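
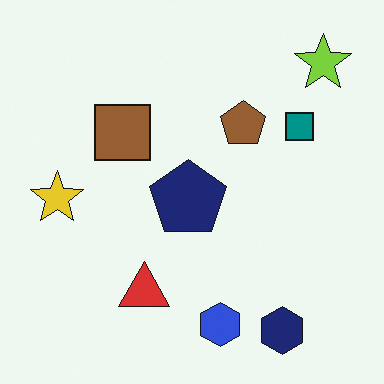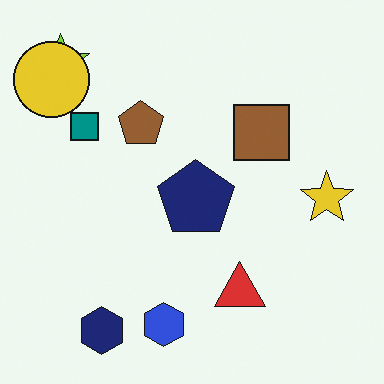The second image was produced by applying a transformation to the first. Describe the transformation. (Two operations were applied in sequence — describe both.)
Flipped horizontally (left ↔ right), then overlaid with an additional yellow circle.

The yellow star is in the left of the first image and the right of the second — shapes on opposite sides of the vertical midline have swapped in a mirror flip. A yellow circle appears in the second image that is absent from the first.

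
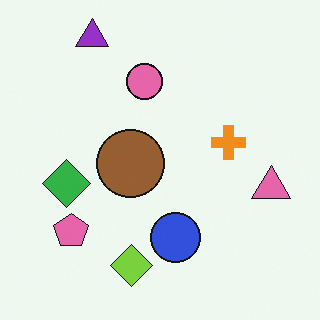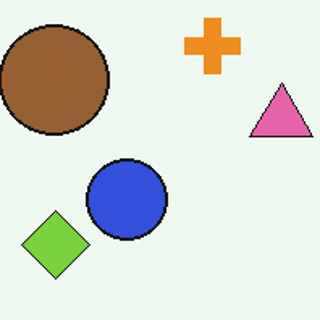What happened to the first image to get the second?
This is the original image cropped slightly and scaled back up.

The visible shapes are larger and the field of view is narrower; shapes near the original edges may be partly or wholly outside the frame — a crop-and-rescale.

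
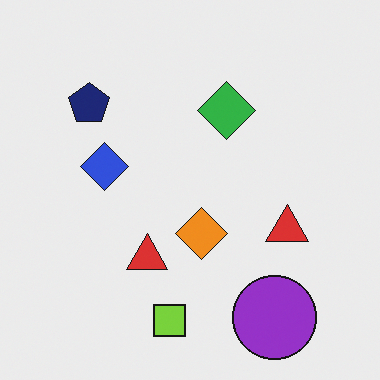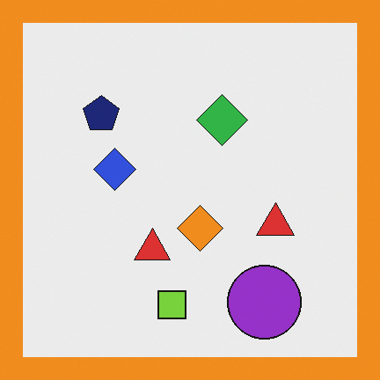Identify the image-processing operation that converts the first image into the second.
It was framed with a orange border.

A solid orange frame runs around the edge of the second image, with the content slightly shrunk inside it.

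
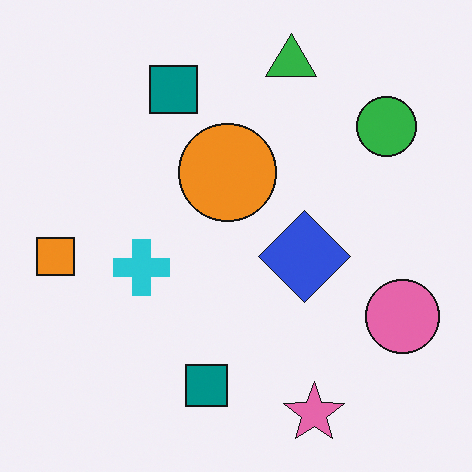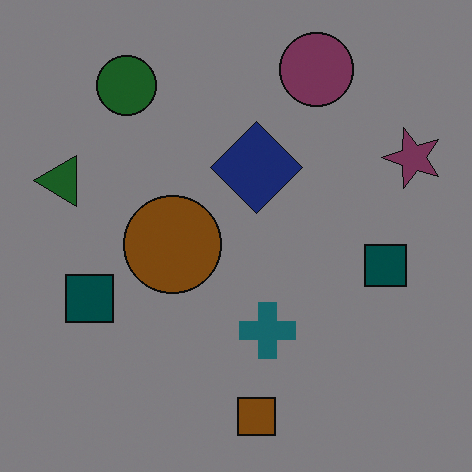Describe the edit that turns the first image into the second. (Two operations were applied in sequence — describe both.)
The second image is the first noticeably darkened, then rotated 90° counter-clockwise.

Every pixel — background and shapes alike — is uniformly darkened. The pink star sits in the bottom of the first image and the top-right of the second — consistent with a whole-image 90° counter-clockwise rotation.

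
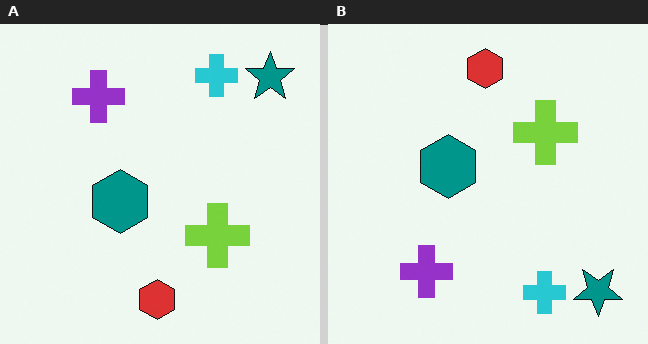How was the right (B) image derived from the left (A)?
This is the original image flipped vertically (top ↔ bottom).

The red hexagon is in the bottom of the left (A) image and the top of the right (B) — shapes on opposite sides of the horizontal midline have swapped in a mirror flip.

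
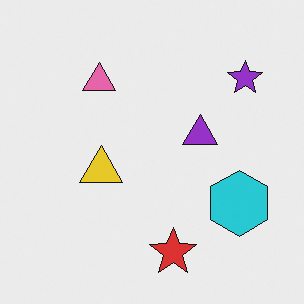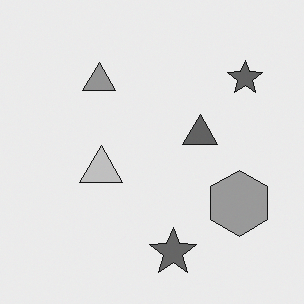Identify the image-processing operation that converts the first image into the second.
The transformation is: converted to grayscale.

All color is removed — every shape is now a shade of grey.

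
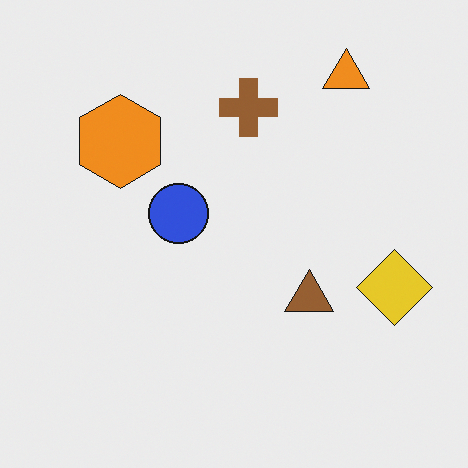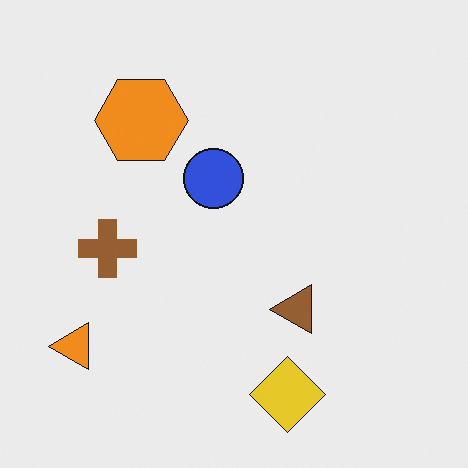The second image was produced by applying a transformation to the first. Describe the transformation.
It was transposed (reflected across the top-left ↔ bottom-right diagonal).

Shapes have swapped their row and column positions — what was in the top-right is now in the bottom-left — a diagonal reflection.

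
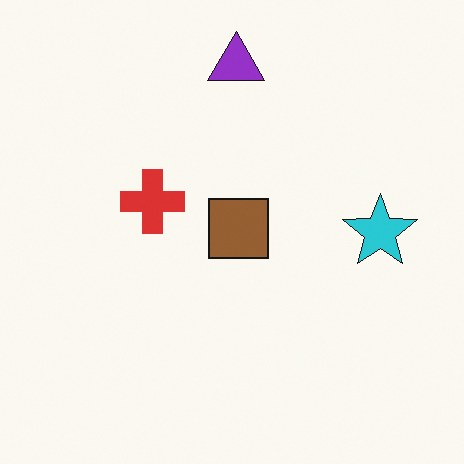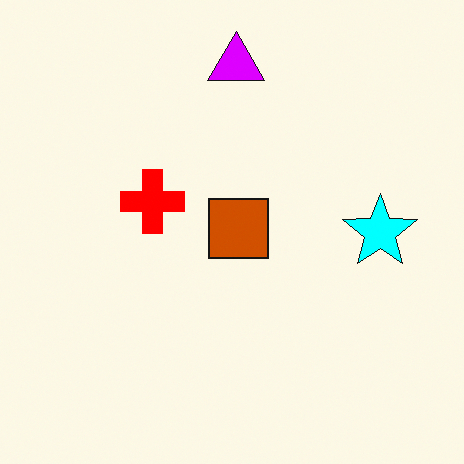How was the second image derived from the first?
This is the original image made much more vivid (saturation change).

All colors are more vivid — a global saturation change.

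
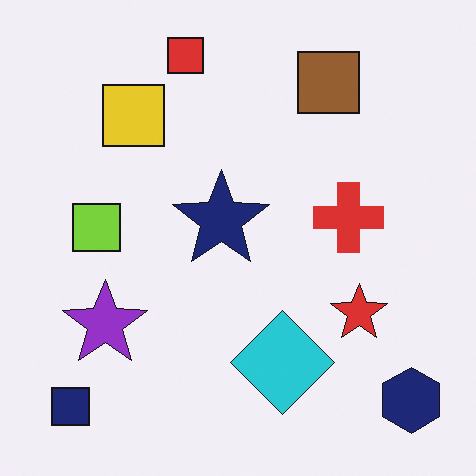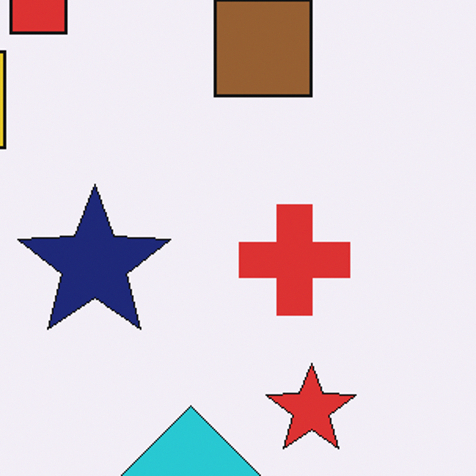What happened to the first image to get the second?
Cropped to a modestly smaller region and rescaled.

The visible shapes are larger and the field of view is narrower; shapes near the original edges may be partly or wholly outside the frame — a crop-and-rescale.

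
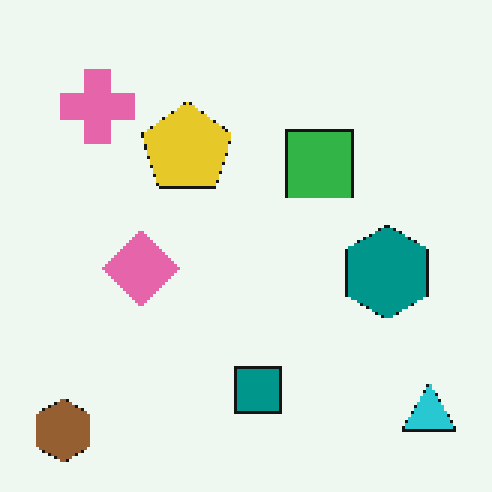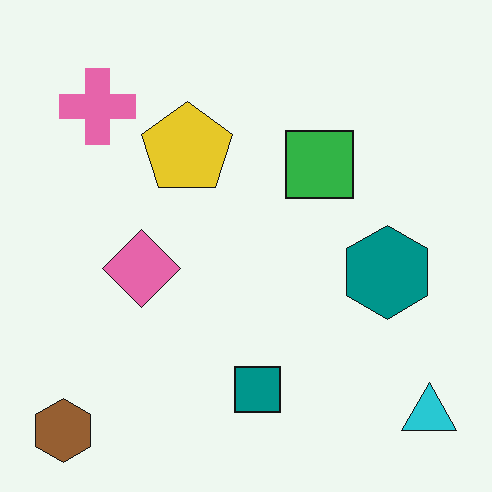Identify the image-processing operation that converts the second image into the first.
The first image is the second mildly pixelated.

Shapes are reduced to large square blocks; fine edges and outlines are lost — a downscale-then-upscale (mosaic) effect.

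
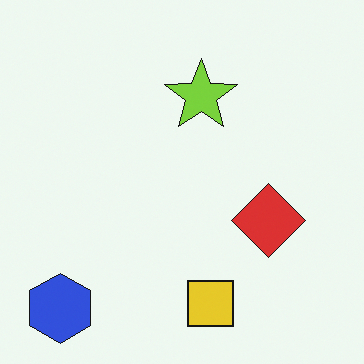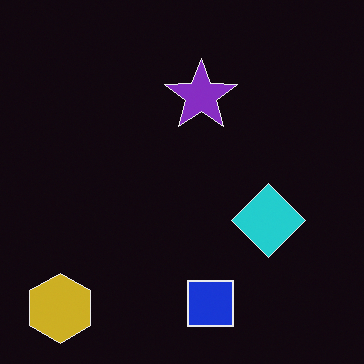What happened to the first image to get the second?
It was color-inverted (negative).

The light background has become dark and every shape's color is its complement — a photographic negative.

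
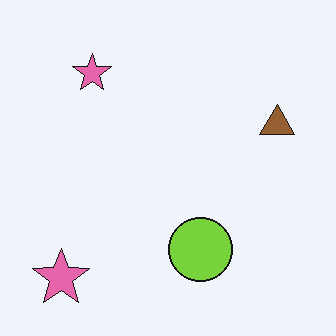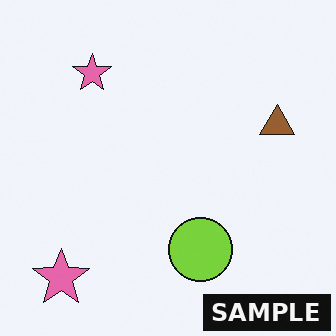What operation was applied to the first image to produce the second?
The second image is the first watermarked with the text "SAMPLE" in the lower-right corner.

A dark label reading "SAMPLE" appears in the lower-right corner.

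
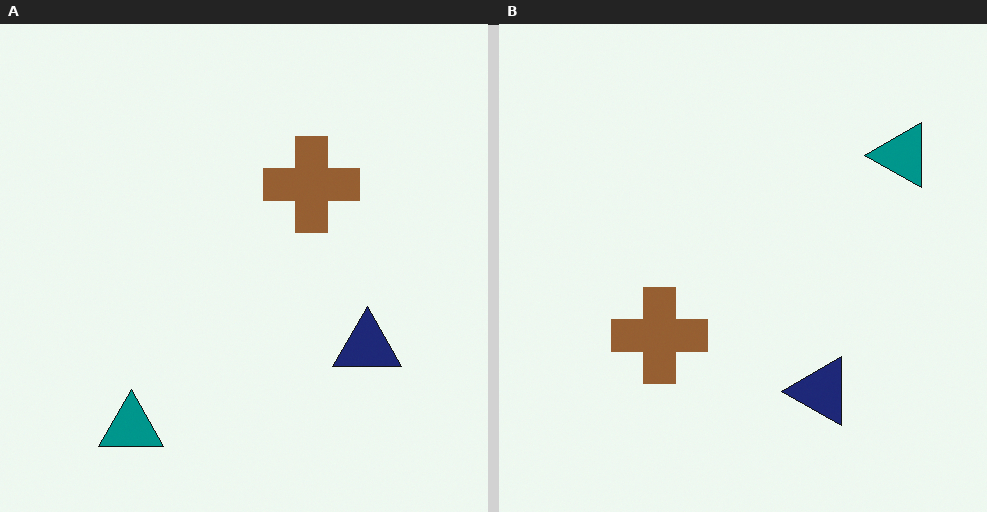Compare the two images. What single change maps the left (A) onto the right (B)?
It was transposed (reflected across the top-left ↔ bottom-right diagonal).

Shapes have swapped their row and column positions — what was in the top-right is now in the bottom-left — a diagonal reflection.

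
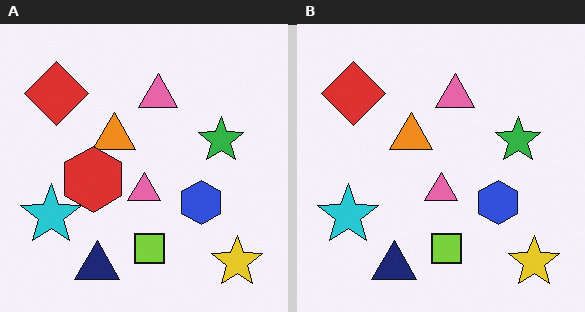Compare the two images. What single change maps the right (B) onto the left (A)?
This is the original image overlaid with an additional red hexagon.

A red hexagon appears in the left (A) image that is absent from the right (B).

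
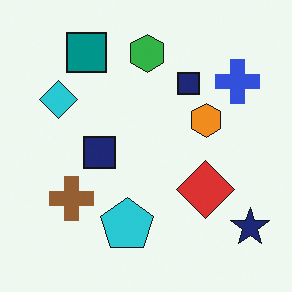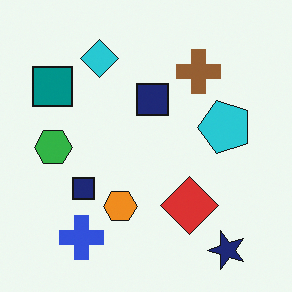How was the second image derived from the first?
The transformation is: transposed (reflected across the top-left ↔ bottom-right diagonal).

Shapes have swapped their row and column positions — what was in the top-right is now in the bottom-left — a diagonal reflection.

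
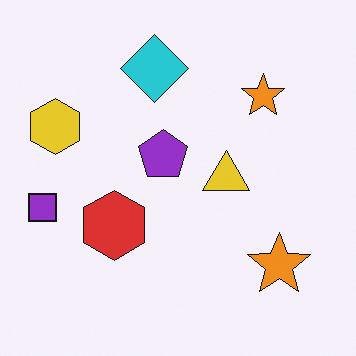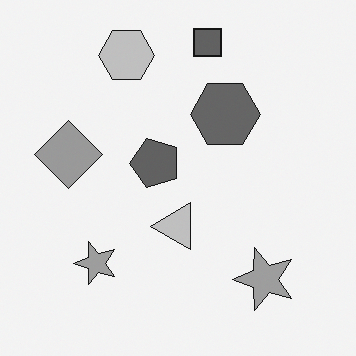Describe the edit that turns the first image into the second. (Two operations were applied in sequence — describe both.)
It was transposed (reflected across the top-left ↔ bottom-right diagonal), then converted to grayscale.

Shapes have swapped their row and column positions — what was in the top-right is now in the bottom-left — a diagonal reflection. All color is removed — every shape is now a shade of grey.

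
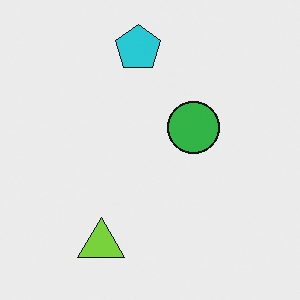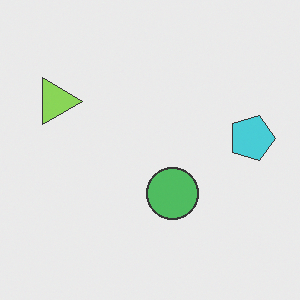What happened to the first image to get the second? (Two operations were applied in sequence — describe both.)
The transformation is: given slightly reduced contrast, then rotated 90° clockwise.

Tones are pushed toward mid-grey across the whole image — a global contrast change. The lime triangle sits in the bottom of the first image and the left of the second — consistent with a whole-image 90° clockwise rotation.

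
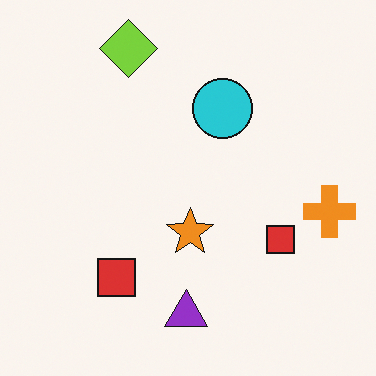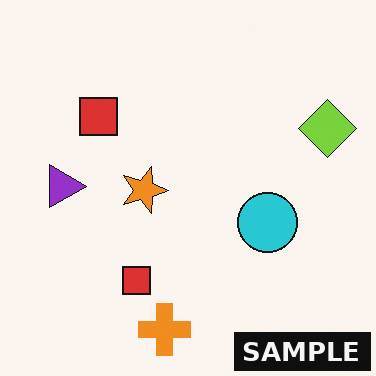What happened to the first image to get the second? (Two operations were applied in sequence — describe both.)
The transformation is: rotated 90° clockwise, then watermarked with the text "SAMPLE" in the lower-right corner.

The lime diamond sits in the top of the first image and the right of the second — consistent with a whole-image 90° clockwise rotation. A dark label reading "SAMPLE" appears in the lower-right corner.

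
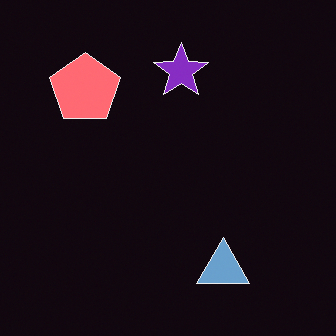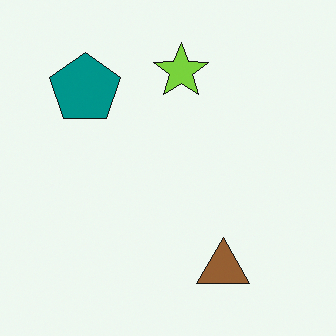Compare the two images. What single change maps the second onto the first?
The image was color-inverted (negative).

The light background has become dark and every shape's color is its complement — a photographic negative.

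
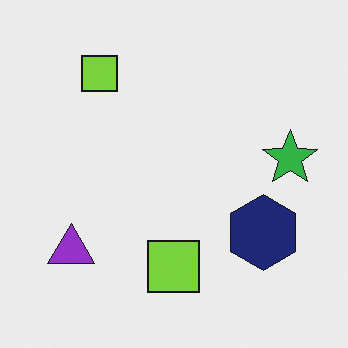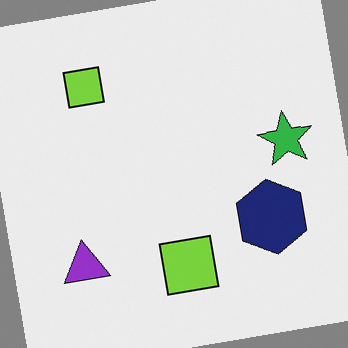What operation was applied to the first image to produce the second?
The second image is the first rotated counter-clockwise by a slight angle.

Every shape is tilted by the same angle and the image corners show triangular fill wedges — a whole-image rotation by a non-right angle.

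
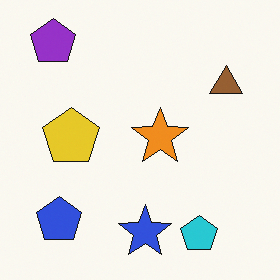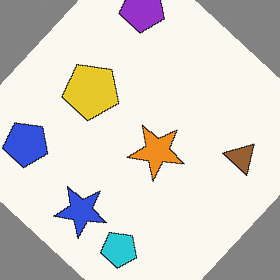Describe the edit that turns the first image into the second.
Rotated clockwise by a large amount — several tens of degrees.

Every shape is tilted by the same angle and the image corners show triangular fill wedges — a whole-image rotation by a non-right angle.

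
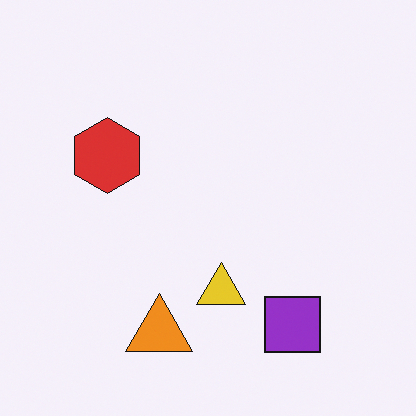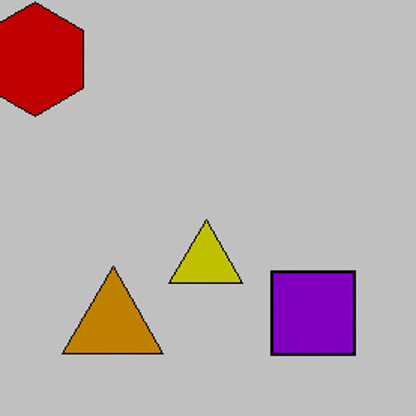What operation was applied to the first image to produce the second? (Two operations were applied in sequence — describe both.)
It was heavily posterized to just a handful of flat colors, then cropped to a modestly smaller region and rescaled.

Each flat color has snapped to a coarser quantized level — most visibly, the near-white background has dropped to a flat grey. The visible shapes are larger and the field of view is narrower; shapes near the original edges may be partly or wholly outside the frame — a crop-and-rescale.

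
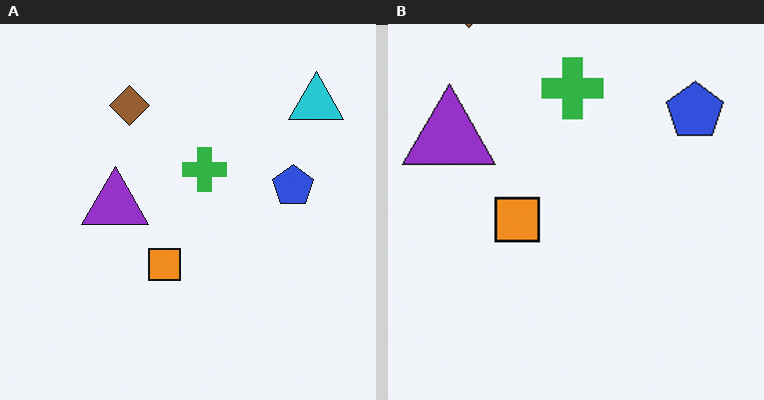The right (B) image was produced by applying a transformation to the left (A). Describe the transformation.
The right (B) image is the left (A) cropped to a modestly smaller region and rescaled.

The visible shapes are larger and the field of view is narrower; shapes near the original edges may be partly or wholly outside the frame — a crop-and-rescale.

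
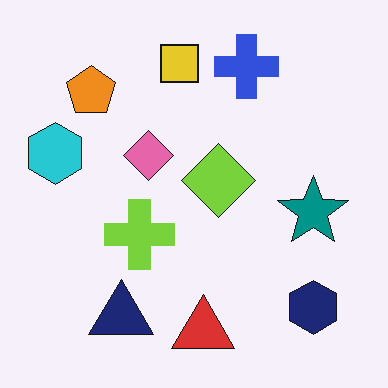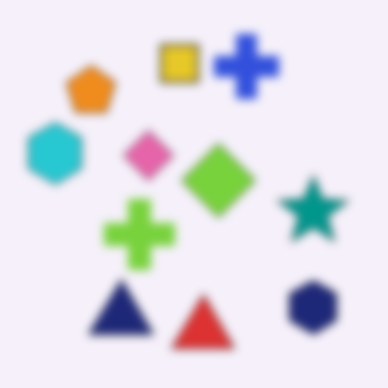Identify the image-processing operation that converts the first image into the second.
It was moderately blurred.

Shape edges and outlines are uniformly softened across the whole image.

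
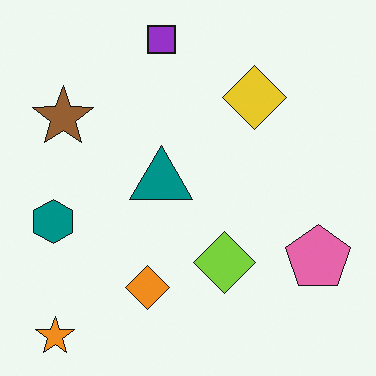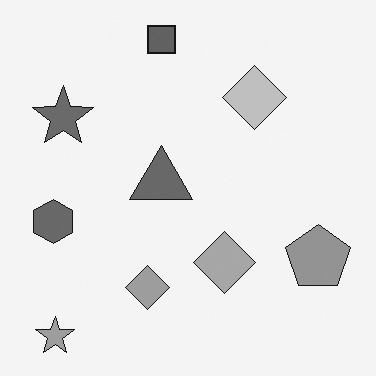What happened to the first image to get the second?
It was converted to grayscale.

All color is removed — every shape is now a shade of grey.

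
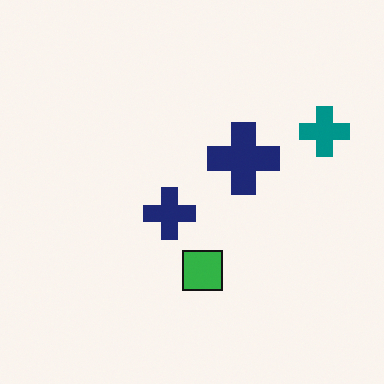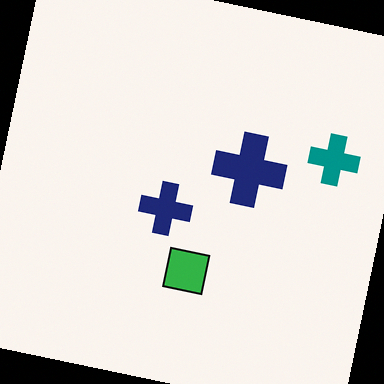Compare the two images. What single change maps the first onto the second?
It was rotated clockwise by a few degrees.

Every shape is tilted by the same angle and the image corners show triangular fill wedges — a whole-image rotation by a non-right angle.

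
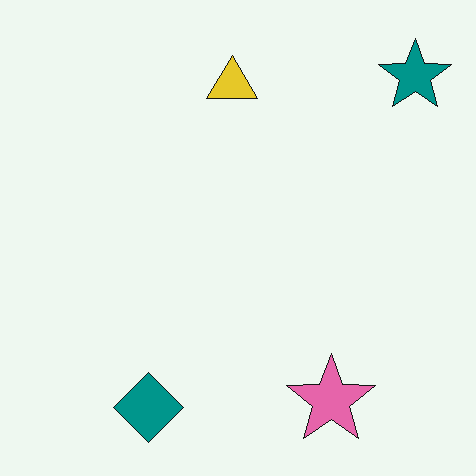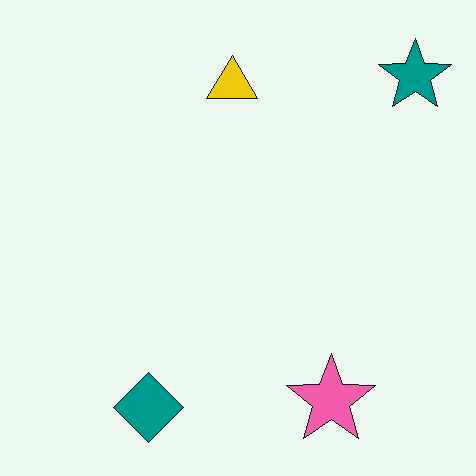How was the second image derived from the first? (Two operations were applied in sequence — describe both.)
JPEG-compressed with visible artifacts, then slightly oversaturated.

Blocky 8×8 compression artifacts appear around shape edges and the flat background shows ringing — characteristic JPEG degradation. All colors are more vivid — a global saturation change.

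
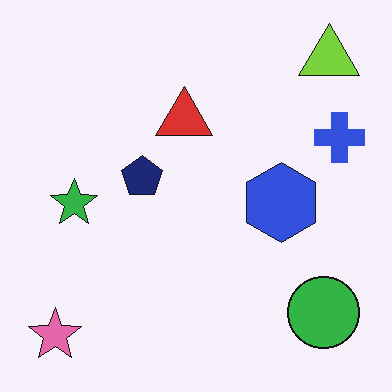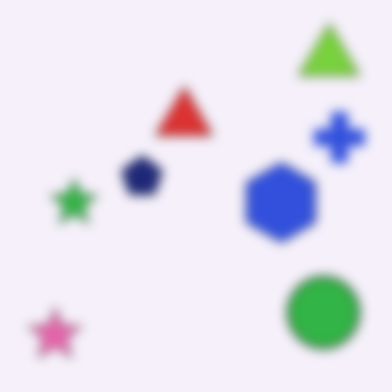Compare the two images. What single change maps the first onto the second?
The second image is the first heavily blurred.

Shape edges and outlines are uniformly softened across the whole image.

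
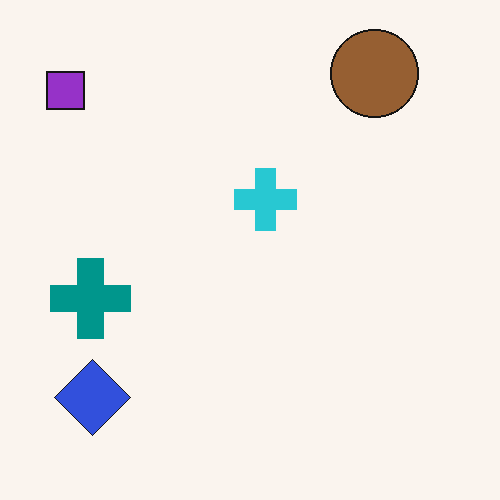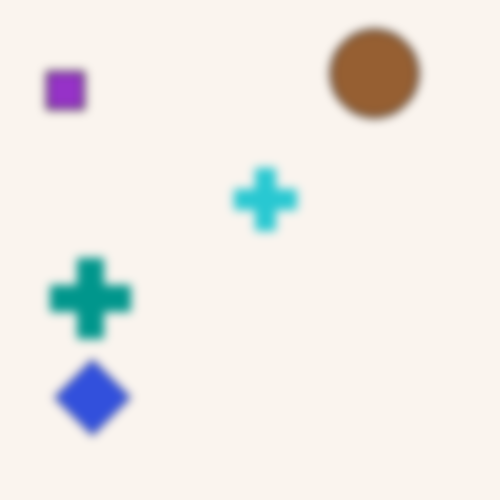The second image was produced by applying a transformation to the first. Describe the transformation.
The transformation is: moderately blurred.

Shape edges and outlines are uniformly softened across the whole image.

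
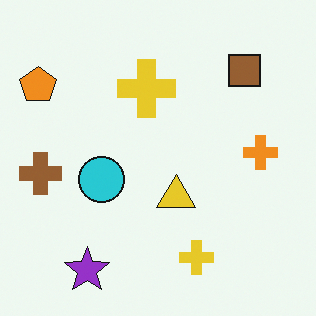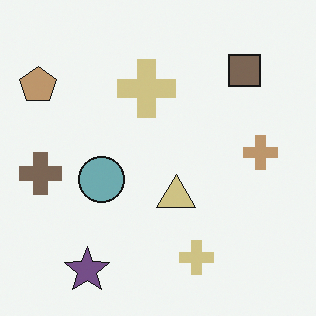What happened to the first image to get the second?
The image was heavily desaturated.

All colors are more muted and greyish — a global saturation change.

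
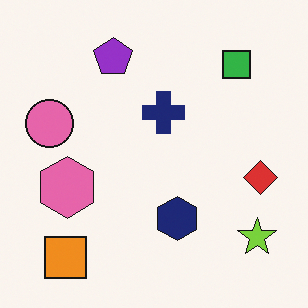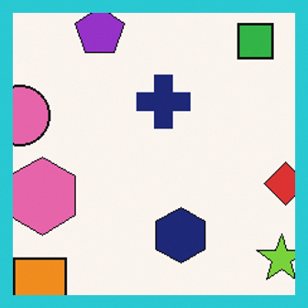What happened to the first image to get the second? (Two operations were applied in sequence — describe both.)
The image was cropped to a modestly smaller region and rescaled, then framed with a cyan border.

The visible shapes are larger and the field of view is narrower; shapes near the original edges may be partly or wholly outside the frame — a crop-and-rescale. A solid cyan frame runs around the edge of the second image, with the content slightly shrunk inside it.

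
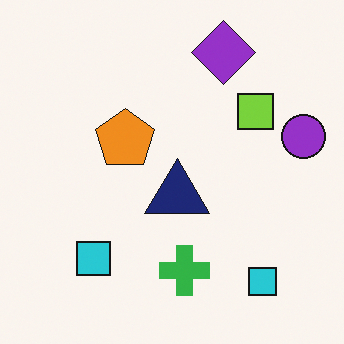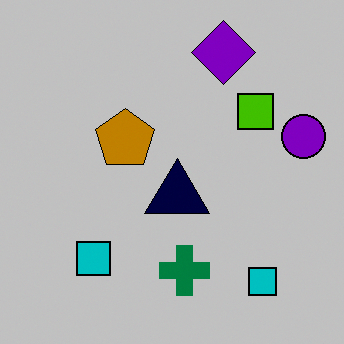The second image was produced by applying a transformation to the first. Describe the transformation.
The image was aggressively posterized.

Each flat color has snapped to a coarser quantized level — most visibly, the near-white background has dropped to a flat grey.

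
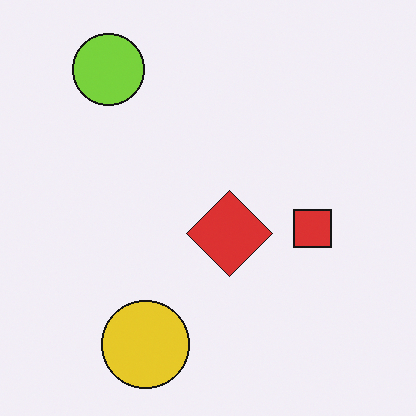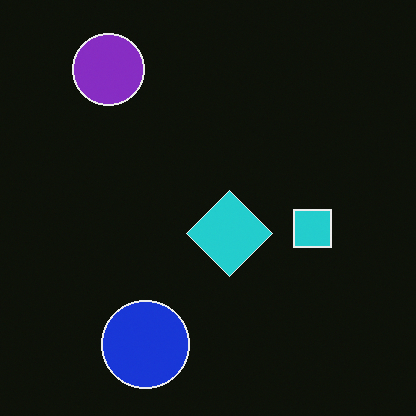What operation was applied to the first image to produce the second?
The second image is the first color-inverted (negative).

The light background has become dark and every shape's color is its complement — a photographic negative.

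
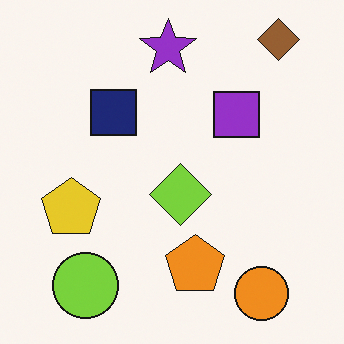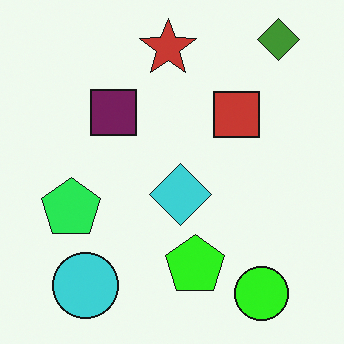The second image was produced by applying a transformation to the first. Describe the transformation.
Hue-shifted by a moderate amount.

Every shape's color has rotated by the same amount around the hue wheel — a uniform hue shift.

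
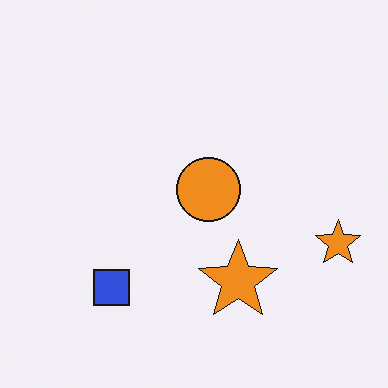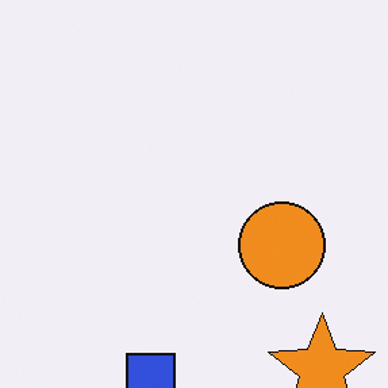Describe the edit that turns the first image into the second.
The transformation is: cropped to a modestly smaller region and rescaled.

The visible shapes are larger and the field of view is narrower; shapes near the original edges may be partly or wholly outside the frame — a crop-and-rescale.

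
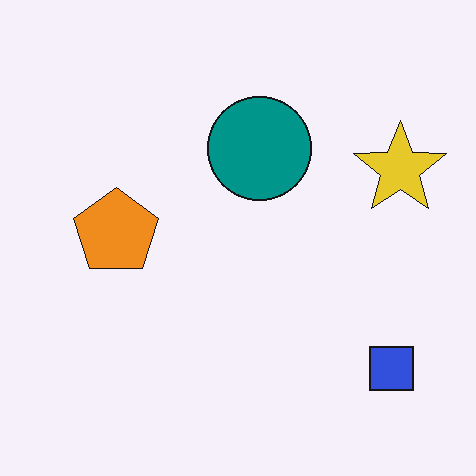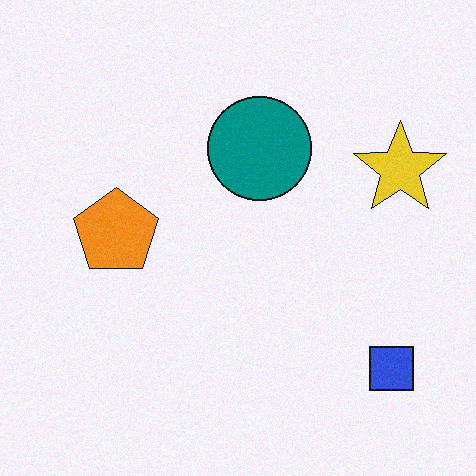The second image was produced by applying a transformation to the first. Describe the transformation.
The transformation is: degraded with subtle gaussian noise.

Random speckle covers the whole image, including the flat background.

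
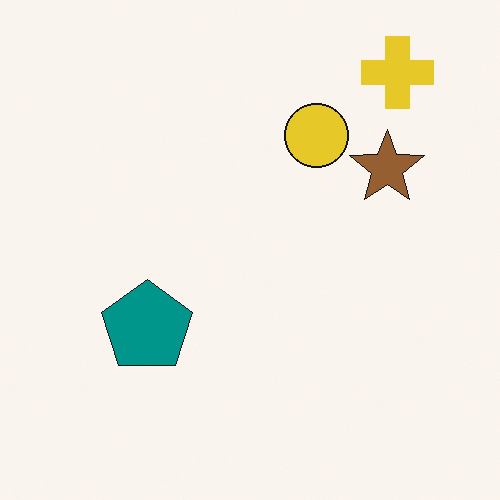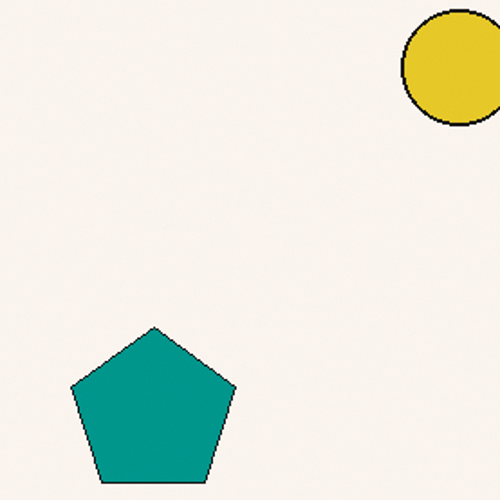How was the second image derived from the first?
This is the original image cropped to a noticeably smaller region and rescaled.

The visible shapes are larger and the field of view is narrower; shapes near the original edges may be partly or wholly outside the frame — a crop-and-rescale.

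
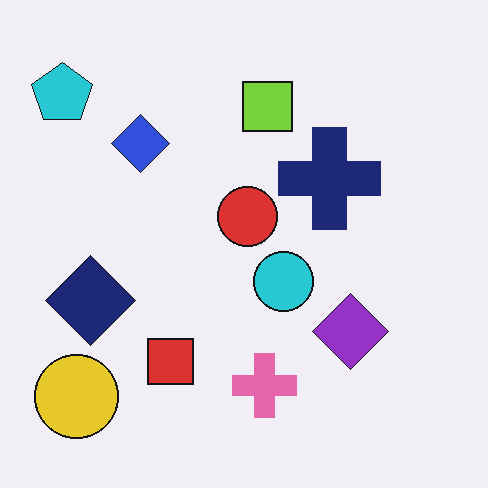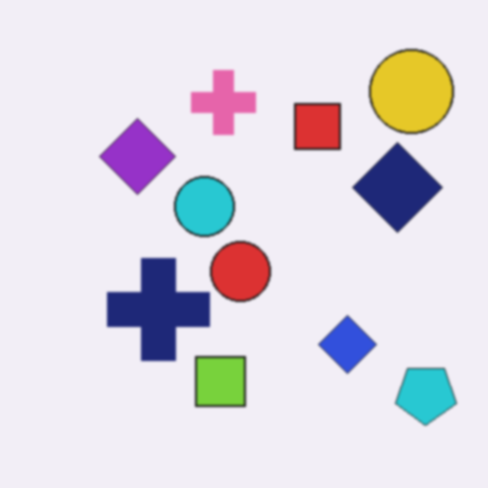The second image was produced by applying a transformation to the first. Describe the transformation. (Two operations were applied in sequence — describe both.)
It was slightly softened, then rotated 180°.

Shape edges and outlines are uniformly softened across the whole image. The cyan pentagon sits in the top-left of the first image and the bottom-right of the second — consistent with a whole-image 180° rotation.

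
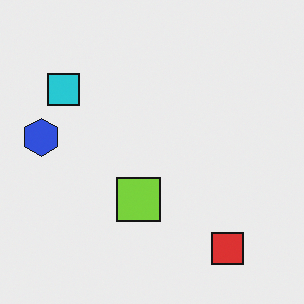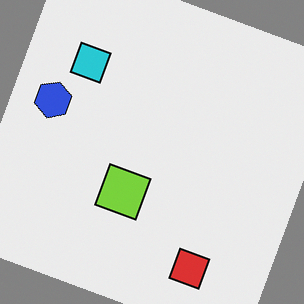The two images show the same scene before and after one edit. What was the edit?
This is the original image rotated clockwise by a moderate amount.

Every shape is tilted by the same angle and the image corners show triangular fill wedges — a whole-image rotation by a non-right angle.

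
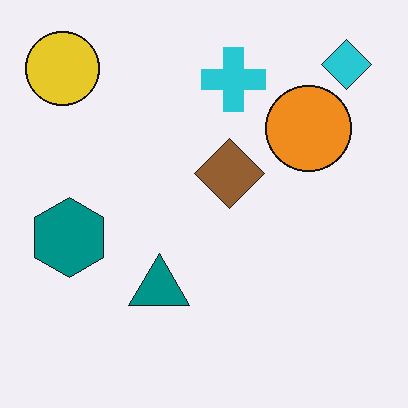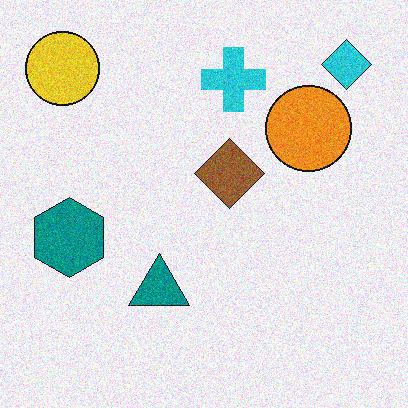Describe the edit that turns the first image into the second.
The transformation is: degraded with moderate additive noise.

Random speckle covers the whole image, including the flat background.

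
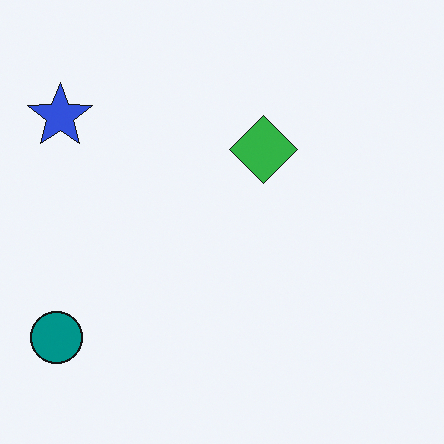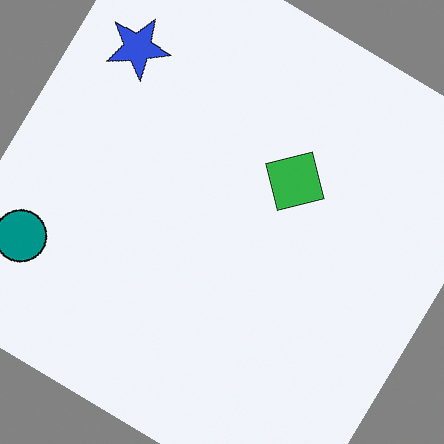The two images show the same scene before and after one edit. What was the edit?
It was rotated clockwise by a large amount — several tens of degrees.

Every shape is tilted by the same angle and the image corners show triangular fill wedges — a whole-image rotation by a non-right angle.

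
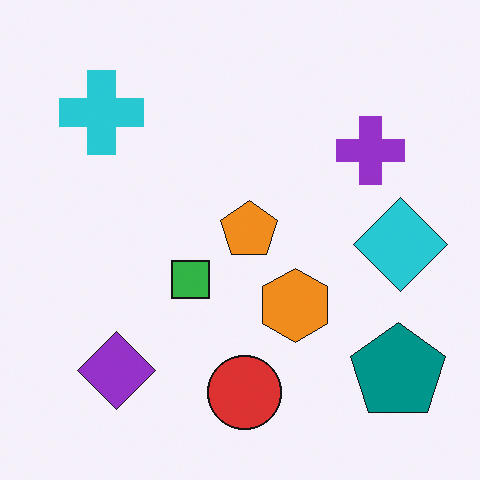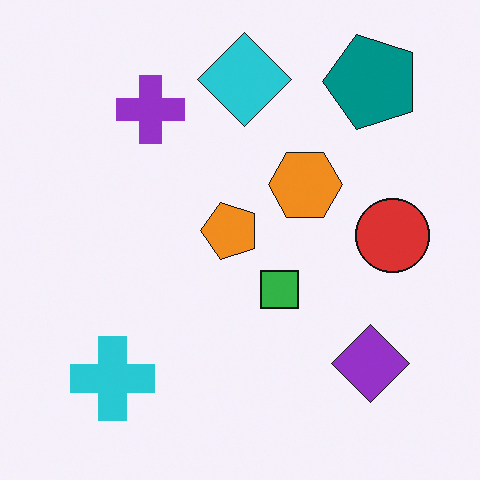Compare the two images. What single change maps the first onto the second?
The second image is the first rotated 90° counter-clockwise.

The teal pentagon sits in the bottom-right of the first image and the top-right of the second — consistent with a whole-image 90° counter-clockwise rotation.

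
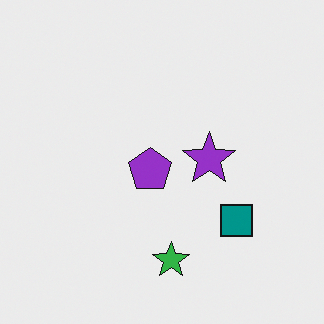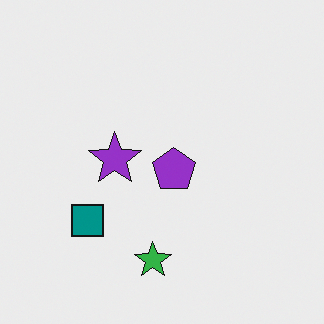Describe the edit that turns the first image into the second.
This is the original image flipped horizontally (left ↔ right).

The teal square is in the bottom-right of the first image and the bottom-left of the second — shapes on opposite sides of the vertical midline have swapped in a mirror flip.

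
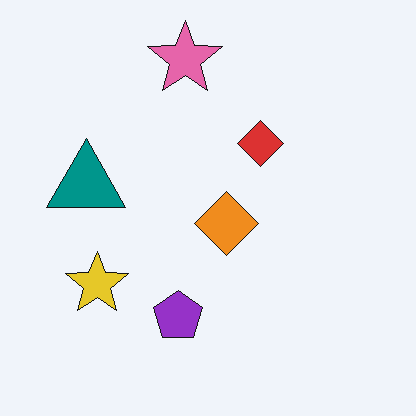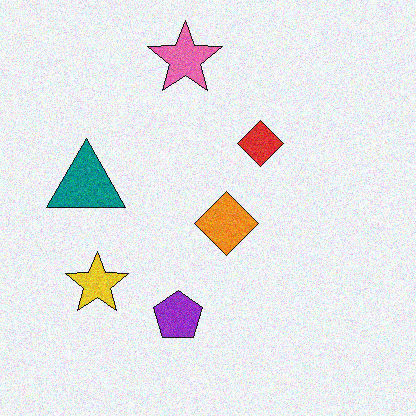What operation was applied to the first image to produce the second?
This is the original image degraded with visible gaussian noise.

Random speckle covers the whole image, including the flat background.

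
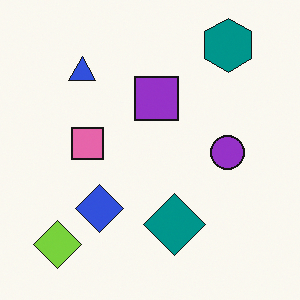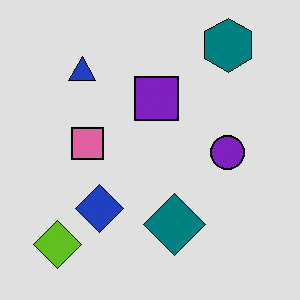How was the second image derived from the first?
The transformation is: posterized to a reduced palette.

Each flat color has snapped to a coarser quantized level — most visibly, the near-white background has dropped to a flat grey.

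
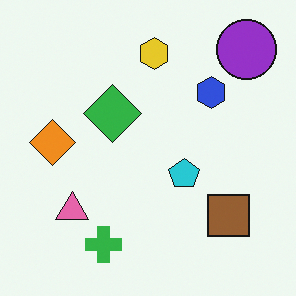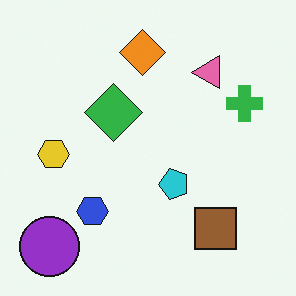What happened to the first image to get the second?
The image was transposed (reflected across the top-left ↔ bottom-right diagonal).

Shapes have swapped their row and column positions — what was in the top-right is now in the bottom-left — a diagonal reflection.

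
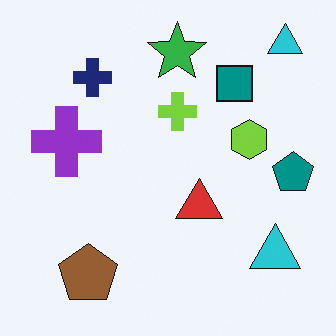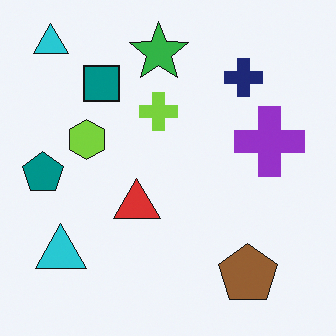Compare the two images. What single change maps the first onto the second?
It was flipped horizontally (left ↔ right).

The teal pentagon is in the right of the first image and the left of the second — shapes on opposite sides of the vertical midline have swapped in a mirror flip.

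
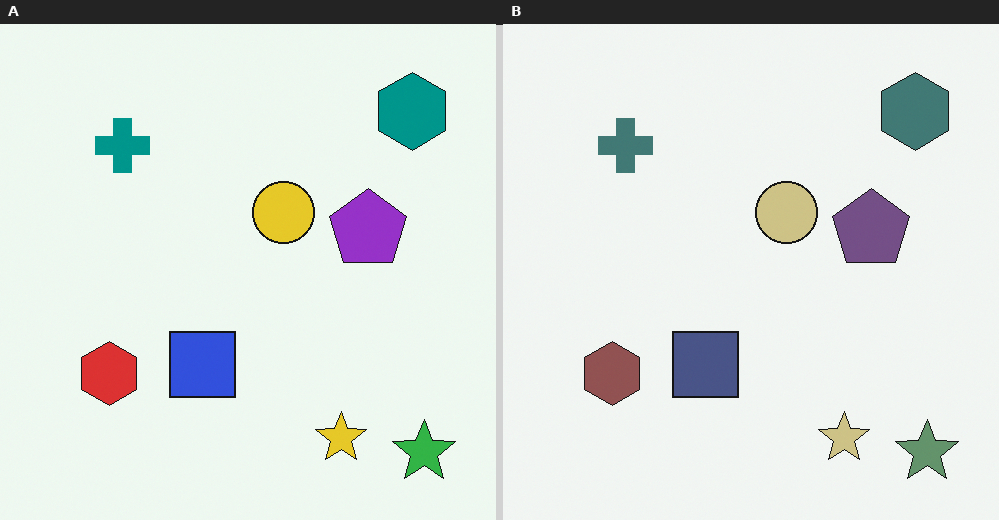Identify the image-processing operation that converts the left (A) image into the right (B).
The transformation is: made much more muted (saturation change).

All colors are more muted and greyish — a global saturation change.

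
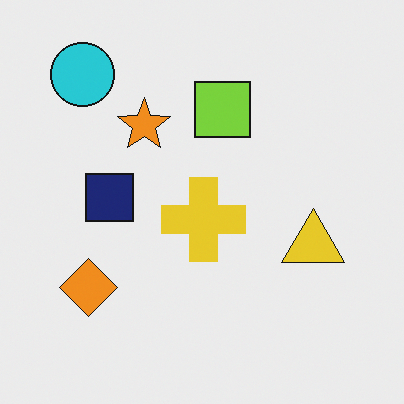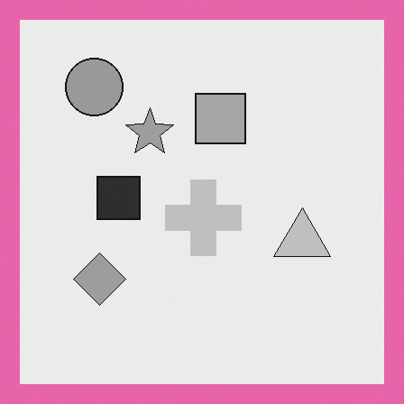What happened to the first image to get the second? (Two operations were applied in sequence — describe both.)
It was converted to grayscale, then framed with a pink border.

All color is removed — every shape is now a shade of grey. A solid pink frame runs around the edge of the second image, with the content slightly shrunk inside it.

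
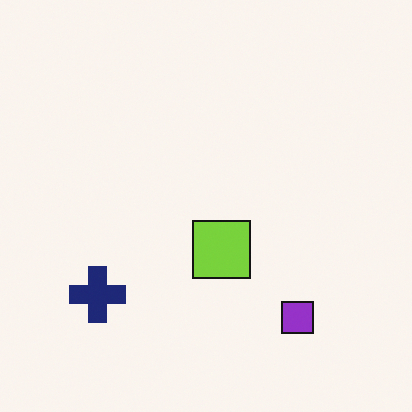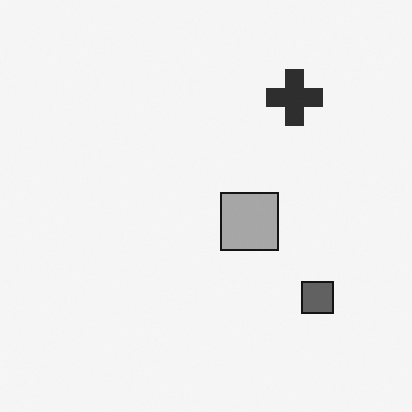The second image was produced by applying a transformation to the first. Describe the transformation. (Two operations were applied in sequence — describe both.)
The second image is the first converted to grayscale, then transposed (reflected across the top-left ↔ bottom-right diagonal).

All color is removed — every shape is now a shade of grey. Shapes have swapped their row and column positions — what was in the top-right is now in the bottom-left — a diagonal reflection.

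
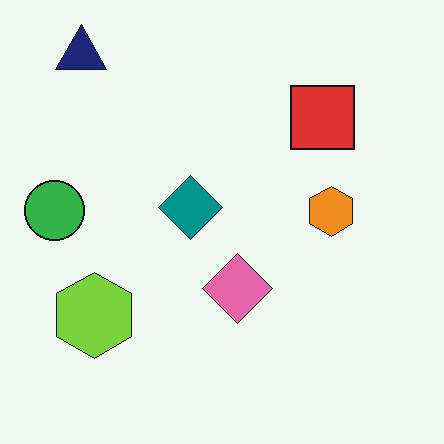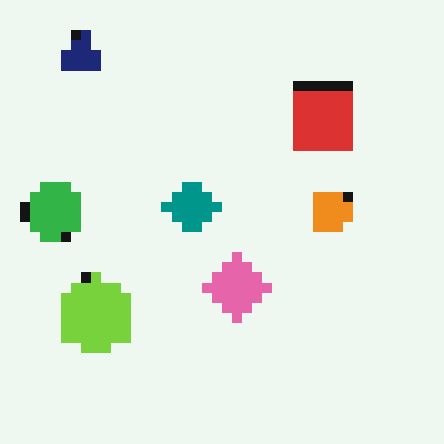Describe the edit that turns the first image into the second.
The second image is the first heavily pixelated into large blocks.

Shapes are reduced to large square blocks; fine edges and outlines are lost — a downscale-then-upscale (mosaic) effect.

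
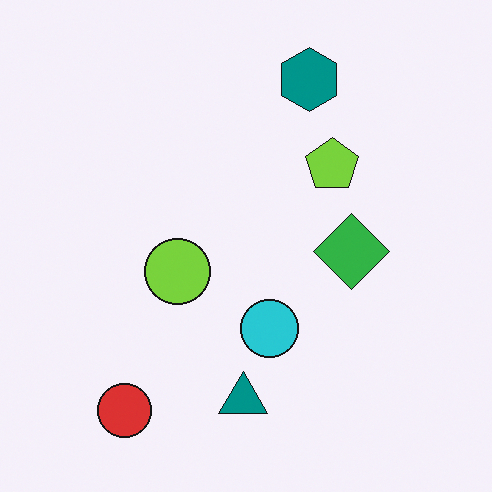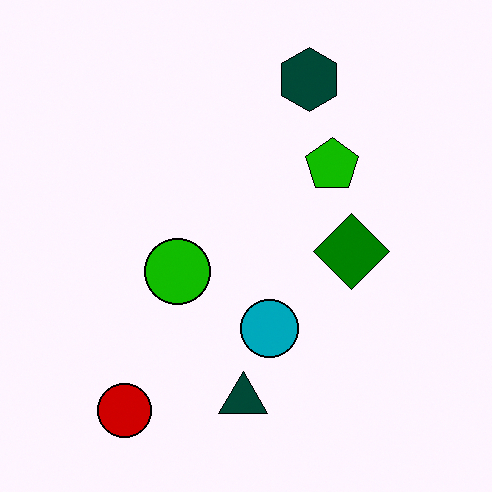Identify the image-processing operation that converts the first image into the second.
Given much higher contrast.

Tones are pushed away from mid-grey across the whole image — a global contrast change.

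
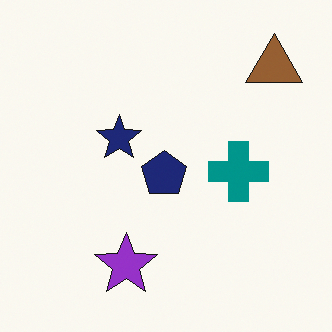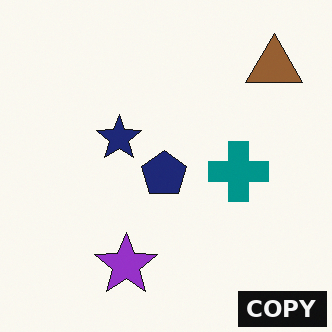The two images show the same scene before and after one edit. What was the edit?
The second image is the first watermarked with the text "COPY" in the lower-right corner.

A dark label reading "COPY" appears in the lower-right corner.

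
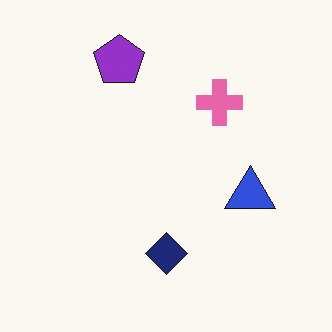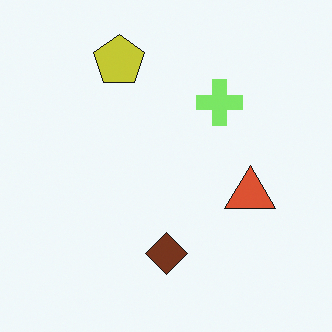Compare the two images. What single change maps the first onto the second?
It was hue-shifted through roughly a third of the color wheel.

Every shape's color has rotated by the same amount around the hue wheel — a uniform hue shift.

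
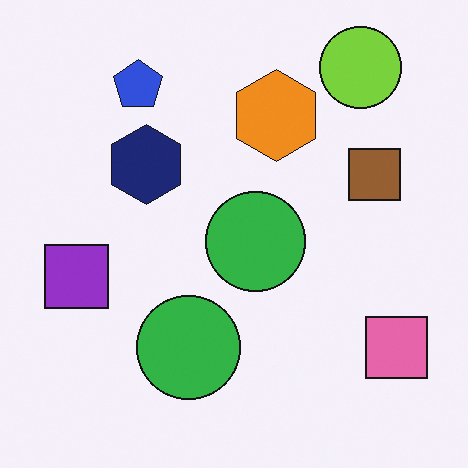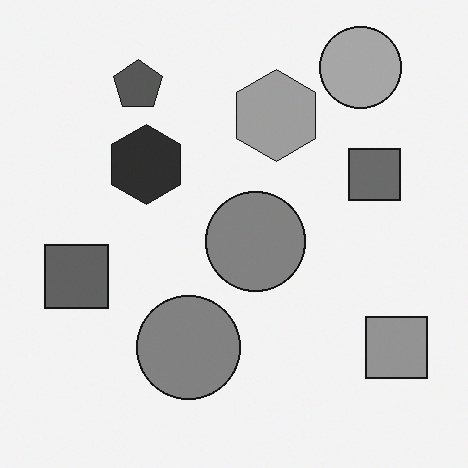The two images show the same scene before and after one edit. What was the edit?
The transformation is: converted to grayscale.

All color is removed — every shape is now a shade of grey.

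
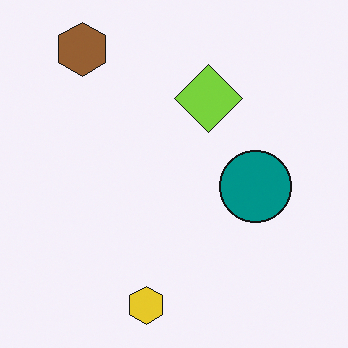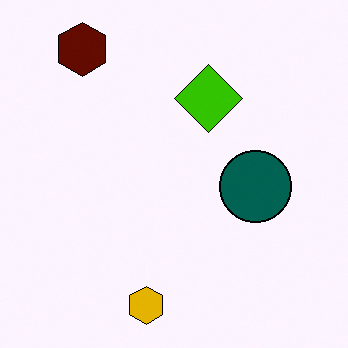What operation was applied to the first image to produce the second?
The image was boosted in contrast.

Tones are pushed away from mid-grey across the whole image — a global contrast change.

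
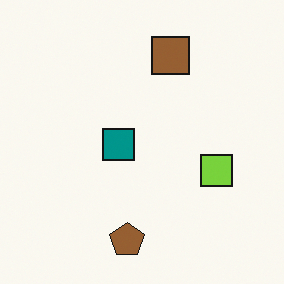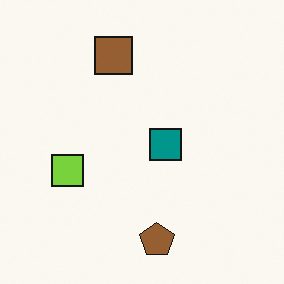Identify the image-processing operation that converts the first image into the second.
The transformation is: flipped horizontally (left ↔ right).

The lime square is in the right of the first image and the left of the second — shapes on opposite sides of the vertical midline have swapped in a mirror flip.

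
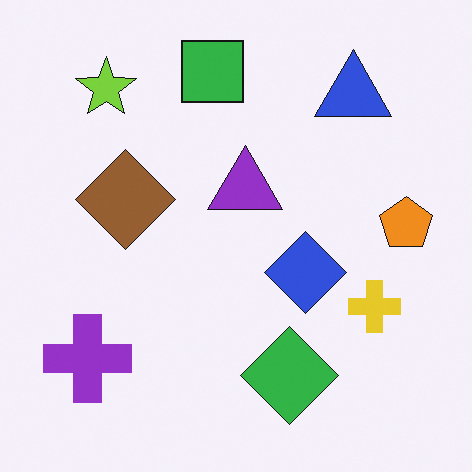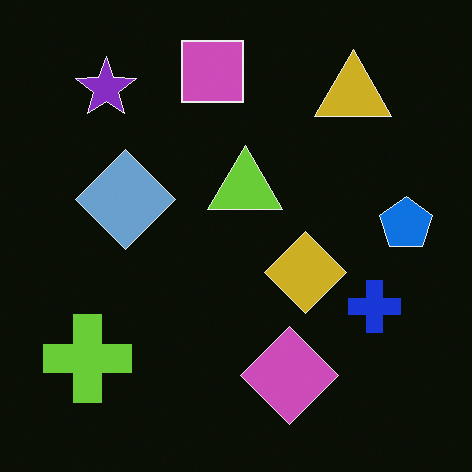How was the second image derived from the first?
The second image is the first color-inverted (negative).

The light background has become dark and every shape's color is its complement — a photographic negative.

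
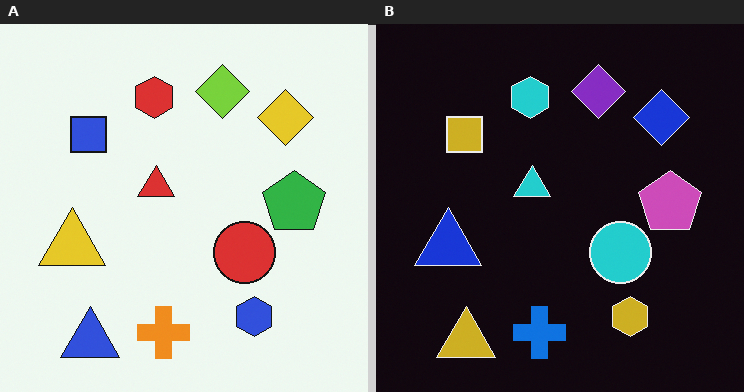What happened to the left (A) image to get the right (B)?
Color-inverted (negative).

The light background has become dark and every shape's color is its complement — a photographic negative.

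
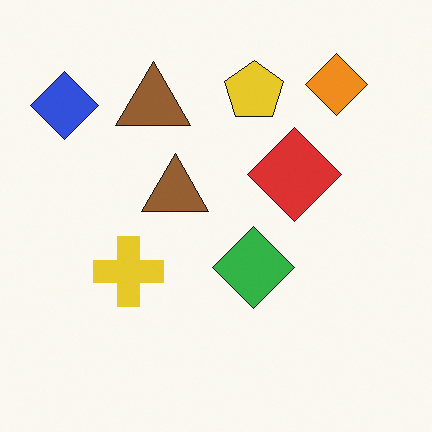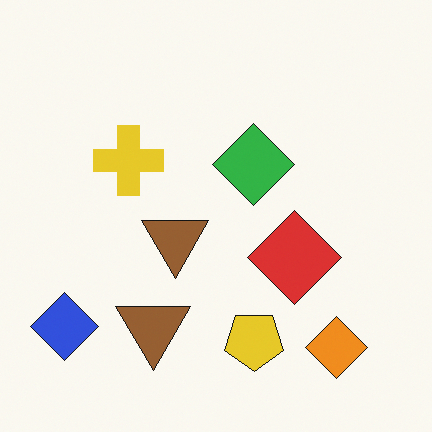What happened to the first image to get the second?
It was flipped vertically (top ↔ bottom).

The orange diamond is in the top-right of the first image and the bottom-right of the second — shapes on opposite sides of the horizontal midline have swapped in a mirror flip.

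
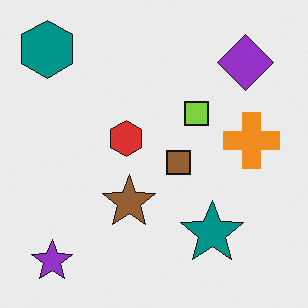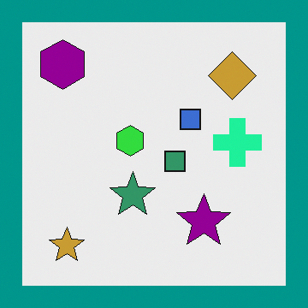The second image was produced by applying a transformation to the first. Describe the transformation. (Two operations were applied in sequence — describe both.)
The transformation is: hue-shifted through roughly a third of the color wheel, then framed with a teal border.

Every shape's color has rotated by the same amount around the hue wheel — a uniform hue shift. A solid teal frame runs around the edge of the second image, with the content slightly shrunk inside it.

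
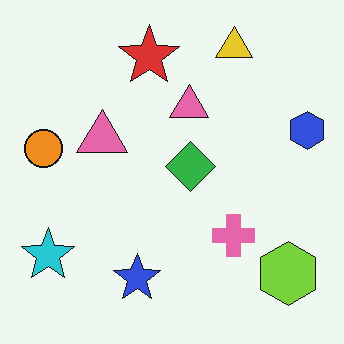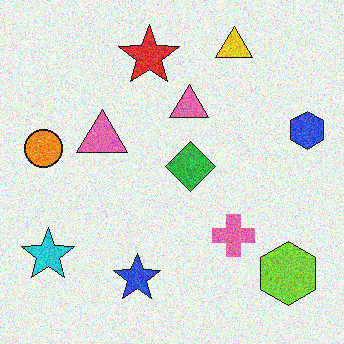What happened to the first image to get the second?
It was degraded with visible gaussian noise.

Random speckle covers the whole image, including the flat background.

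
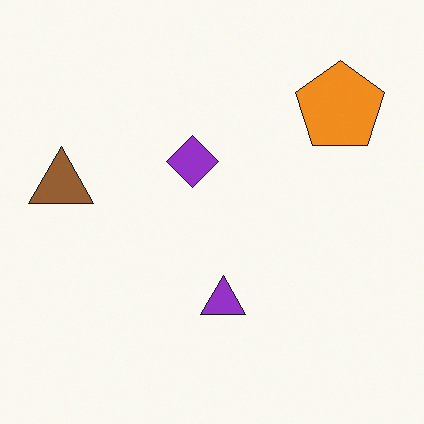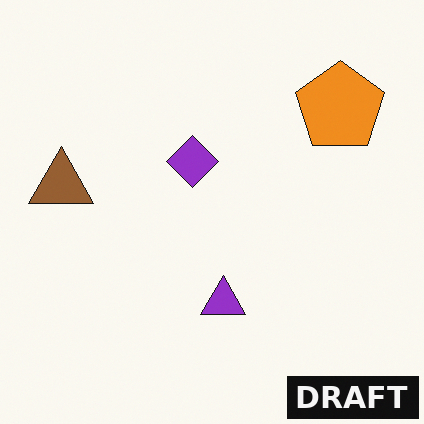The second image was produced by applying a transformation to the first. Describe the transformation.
The image was watermarked with the text "DRAFT" in the lower-right corner.

A dark label reading "DRAFT" appears in the lower-right corner.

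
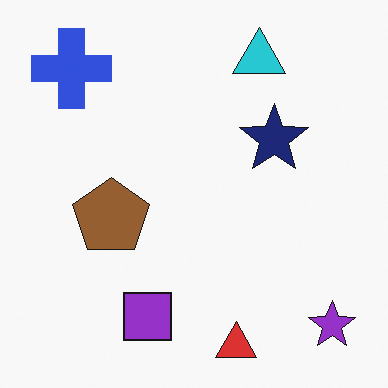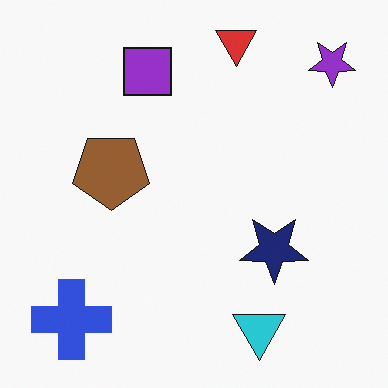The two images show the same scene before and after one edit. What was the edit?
The transformation is: flipped vertically (top ↔ bottom).

The red triangle is in the bottom of the first image and the top of the second — shapes on opposite sides of the horizontal midline have swapped in a mirror flip.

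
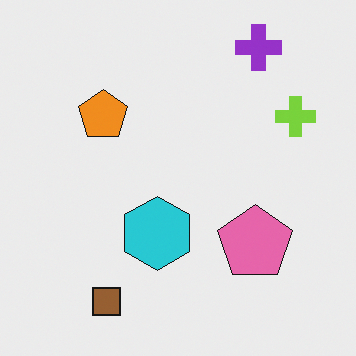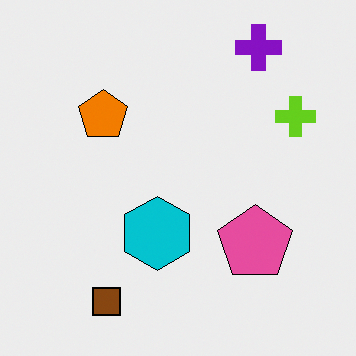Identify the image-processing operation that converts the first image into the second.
Given slightly increased contrast.

Tones are pushed away from mid-grey across the whole image — a global contrast change.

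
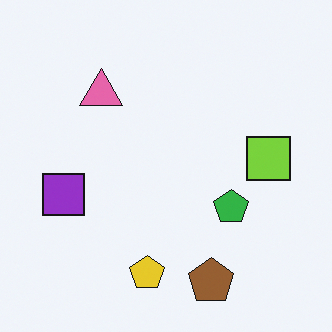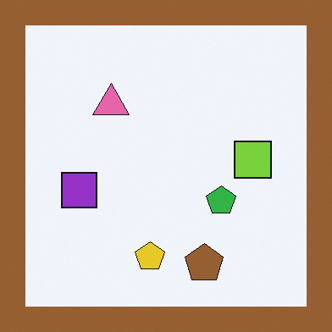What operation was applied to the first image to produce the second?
This is the original image framed with a brown border.

A solid brown frame runs around the edge of the second image, with the content slightly shrunk inside it.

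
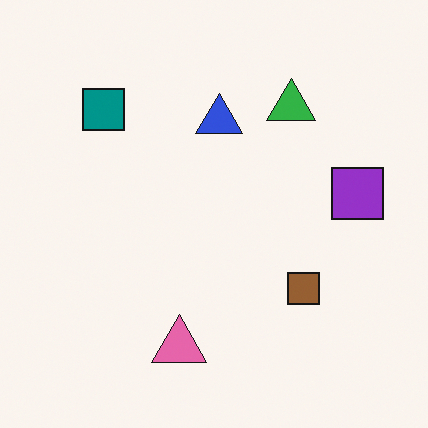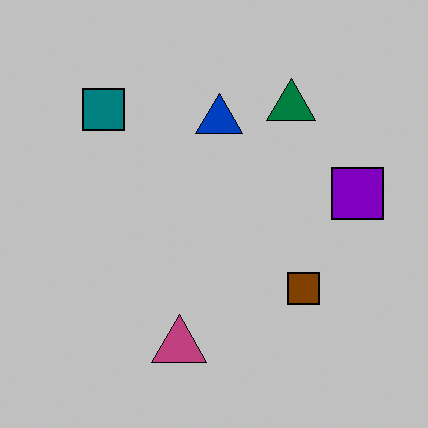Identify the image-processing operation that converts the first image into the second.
Aggressively posterized.

Each flat color has snapped to a coarser quantized level — most visibly, the near-white background has dropped to a flat grey.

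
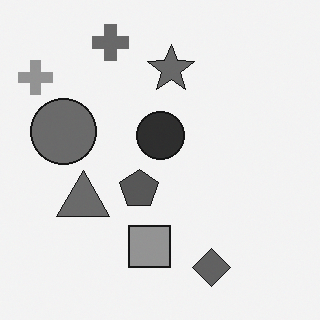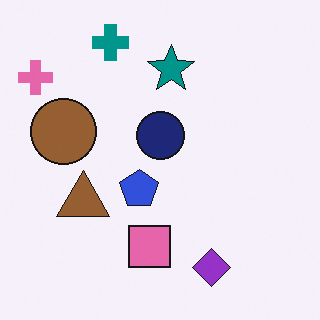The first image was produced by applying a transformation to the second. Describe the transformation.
Converted to grayscale.

All color is removed — every shape is now a shade of grey.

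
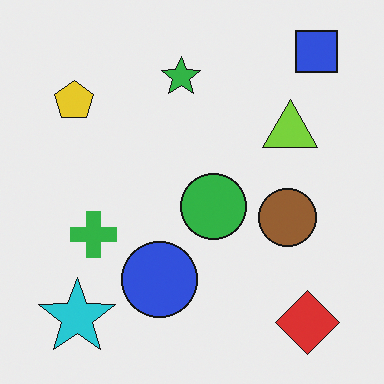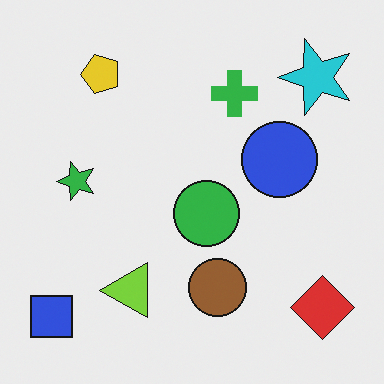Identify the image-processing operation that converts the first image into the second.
The second image is the first transposed (reflected across the top-left ↔ bottom-right diagonal).

Shapes have swapped their row and column positions — what was in the top-right is now in the bottom-left — a diagonal reflection.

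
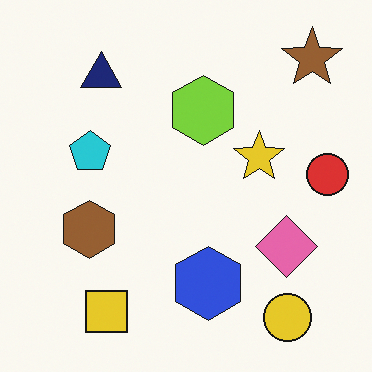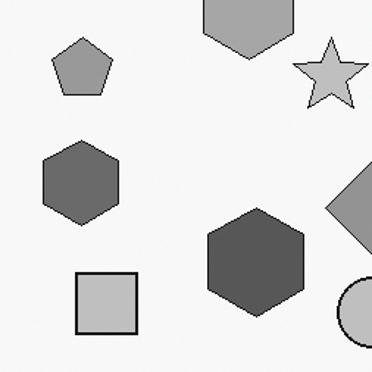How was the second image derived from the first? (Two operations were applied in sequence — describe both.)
The image was converted to grayscale, then cropped slightly and scaled back up.

All color is removed — every shape is now a shade of grey. The visible shapes are larger and the field of view is narrower; shapes near the original edges may be partly or wholly outside the frame — a crop-and-rescale.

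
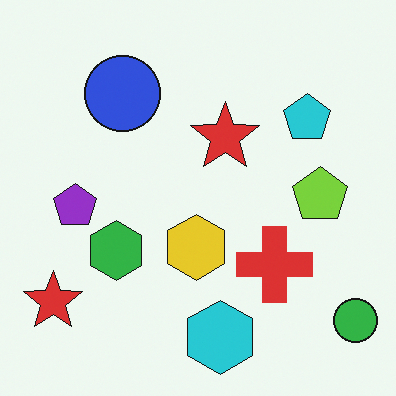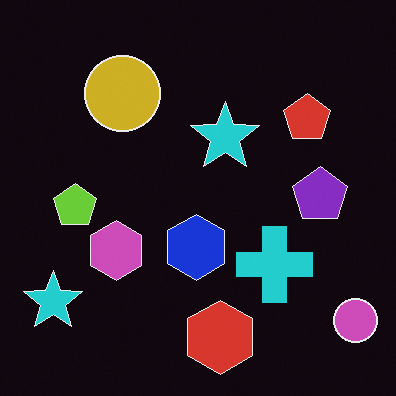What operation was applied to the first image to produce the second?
The image was color-inverted (negative).

The light background has become dark and every shape's color is its complement — a photographic negative.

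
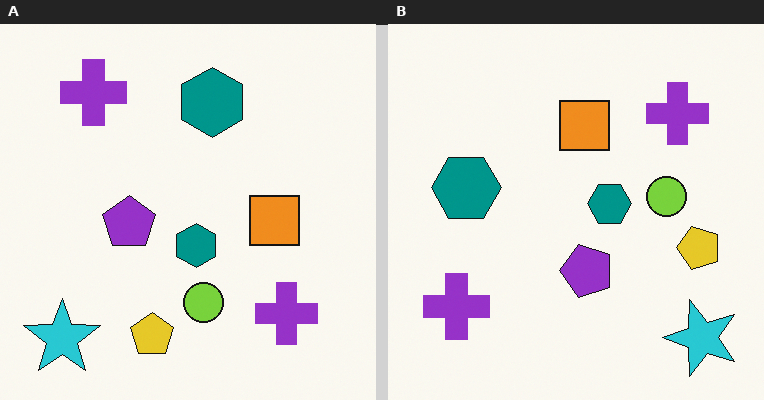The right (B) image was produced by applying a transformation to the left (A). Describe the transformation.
The image was rotated 90° counter-clockwise.

The cyan star sits in the bottom-left of the left (A) image and the bottom-right of the right (B) — consistent with a whole-image 90° counter-clockwise rotation.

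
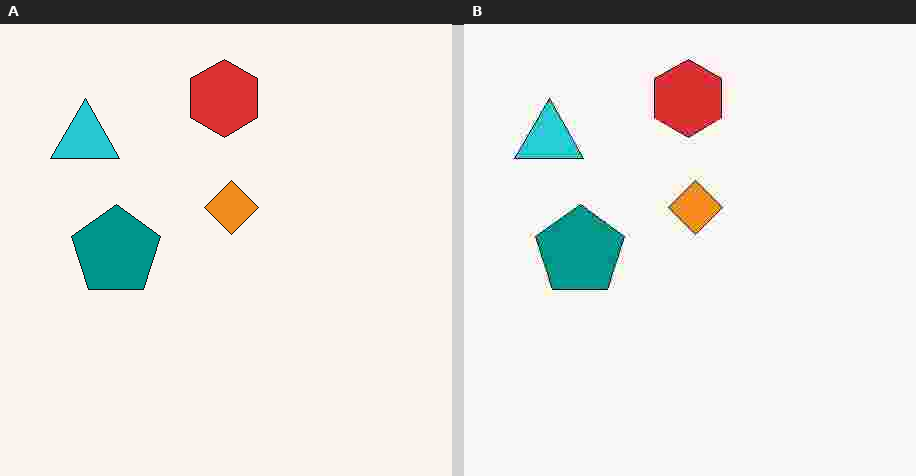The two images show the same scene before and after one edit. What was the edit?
Heavily JPEG-compressed with obvious blocking artifacts.

Blocky 8×8 compression artifacts appear around shape edges and the flat background shows ringing — characteristic JPEG degradation.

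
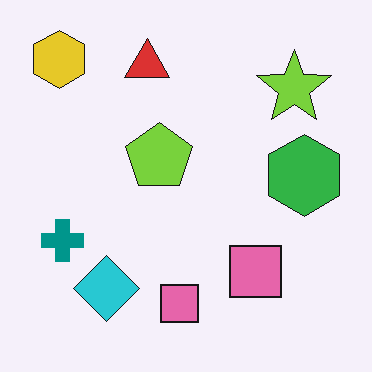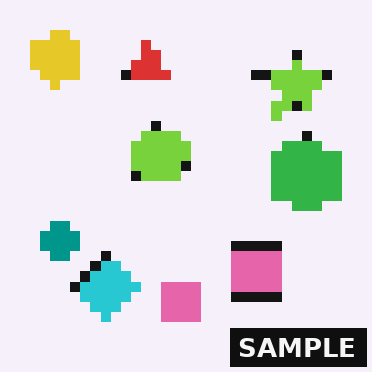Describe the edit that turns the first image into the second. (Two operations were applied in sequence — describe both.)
The image was heavily pixelated into large blocks, then watermarked with the text "SAMPLE" in the lower-right corner.

Shapes are reduced to large square blocks; fine edges and outlines are lost — a downscale-then-upscale (mosaic) effect. A dark label reading "SAMPLE" appears in the lower-right corner.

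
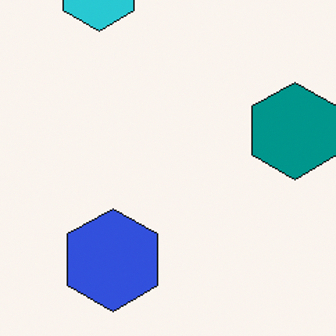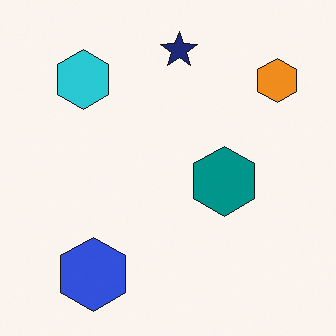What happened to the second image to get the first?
This is the original image cropped to a modestly smaller region and rescaled.

The visible shapes are larger and the field of view is narrower; shapes near the original edges may be partly or wholly outside the frame — a crop-and-rescale.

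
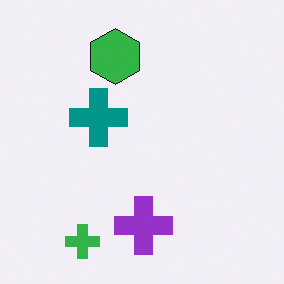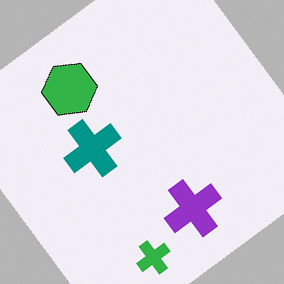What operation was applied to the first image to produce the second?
Rotated counter-clockwise by a large amount — several tens of degrees.

Every shape is tilted by the same angle and the image corners show triangular fill wedges — a whole-image rotation by a non-right angle.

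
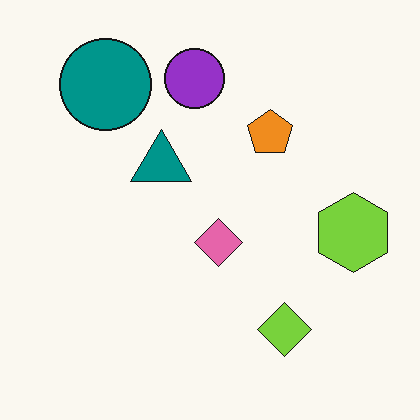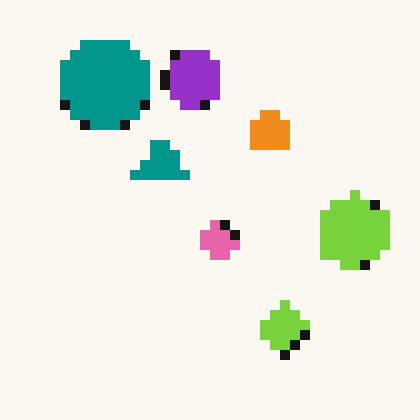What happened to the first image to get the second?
This is the original image coarsely pixelated.

Shapes are reduced to large square blocks; fine edges and outlines are lost — a downscale-then-upscale (mosaic) effect.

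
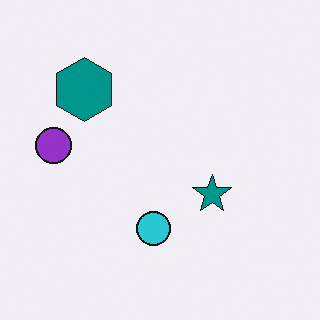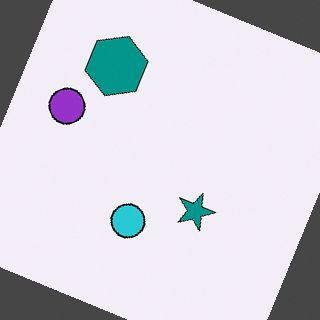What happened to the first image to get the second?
The transformation is: rotated clockwise by a clearly visible amount.

Every shape is tilted by the same angle and the image corners show triangular fill wedges — a whole-image rotation by a non-right angle.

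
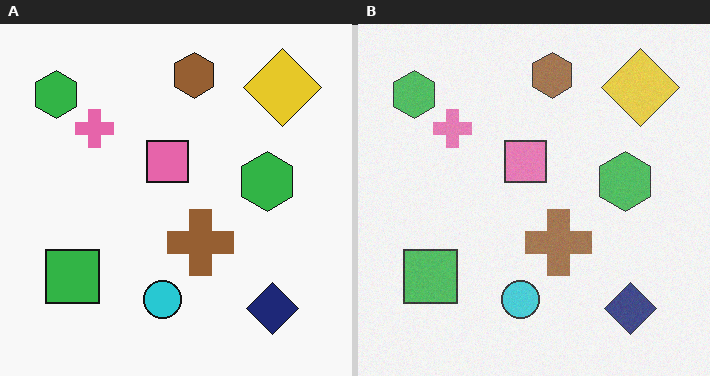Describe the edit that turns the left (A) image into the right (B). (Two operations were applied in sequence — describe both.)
This is the original image degraded with subtle gaussian noise, then given slightly reduced contrast.

Random speckle covers the whole image, including the flat background. Tones are pushed toward mid-grey across the whole image — a global contrast change.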